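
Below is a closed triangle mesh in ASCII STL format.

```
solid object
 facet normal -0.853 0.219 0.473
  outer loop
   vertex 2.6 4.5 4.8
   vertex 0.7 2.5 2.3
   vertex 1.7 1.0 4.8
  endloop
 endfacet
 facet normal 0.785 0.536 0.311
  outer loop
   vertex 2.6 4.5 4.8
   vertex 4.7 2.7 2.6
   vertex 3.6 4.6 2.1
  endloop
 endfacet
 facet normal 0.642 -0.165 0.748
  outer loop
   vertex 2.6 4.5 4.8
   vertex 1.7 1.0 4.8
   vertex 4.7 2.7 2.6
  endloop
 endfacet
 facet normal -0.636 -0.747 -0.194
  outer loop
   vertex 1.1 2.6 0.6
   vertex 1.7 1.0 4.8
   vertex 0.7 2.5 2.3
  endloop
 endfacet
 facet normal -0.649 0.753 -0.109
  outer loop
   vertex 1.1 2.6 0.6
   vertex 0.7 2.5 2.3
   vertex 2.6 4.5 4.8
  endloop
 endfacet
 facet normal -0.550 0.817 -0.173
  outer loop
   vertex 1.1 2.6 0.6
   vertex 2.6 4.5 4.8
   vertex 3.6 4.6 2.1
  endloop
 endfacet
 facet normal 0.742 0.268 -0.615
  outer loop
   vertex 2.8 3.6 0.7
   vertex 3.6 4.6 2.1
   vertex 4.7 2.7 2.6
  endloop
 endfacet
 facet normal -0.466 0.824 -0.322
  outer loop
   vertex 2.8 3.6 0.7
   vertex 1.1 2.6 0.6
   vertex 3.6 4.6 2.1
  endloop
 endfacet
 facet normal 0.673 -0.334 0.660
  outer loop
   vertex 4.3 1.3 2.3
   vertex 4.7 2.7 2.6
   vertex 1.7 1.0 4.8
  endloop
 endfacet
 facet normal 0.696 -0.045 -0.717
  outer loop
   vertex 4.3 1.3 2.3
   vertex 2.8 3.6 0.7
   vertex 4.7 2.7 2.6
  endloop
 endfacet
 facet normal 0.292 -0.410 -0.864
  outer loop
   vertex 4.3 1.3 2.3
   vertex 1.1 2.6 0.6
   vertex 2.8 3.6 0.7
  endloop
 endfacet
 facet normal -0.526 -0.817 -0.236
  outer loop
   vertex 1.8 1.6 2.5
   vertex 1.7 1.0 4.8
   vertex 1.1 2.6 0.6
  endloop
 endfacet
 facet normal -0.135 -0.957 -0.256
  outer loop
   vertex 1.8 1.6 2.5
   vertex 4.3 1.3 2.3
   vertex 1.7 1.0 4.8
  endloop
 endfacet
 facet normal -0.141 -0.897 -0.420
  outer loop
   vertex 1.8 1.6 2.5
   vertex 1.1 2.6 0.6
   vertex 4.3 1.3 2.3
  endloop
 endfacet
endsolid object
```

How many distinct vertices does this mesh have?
9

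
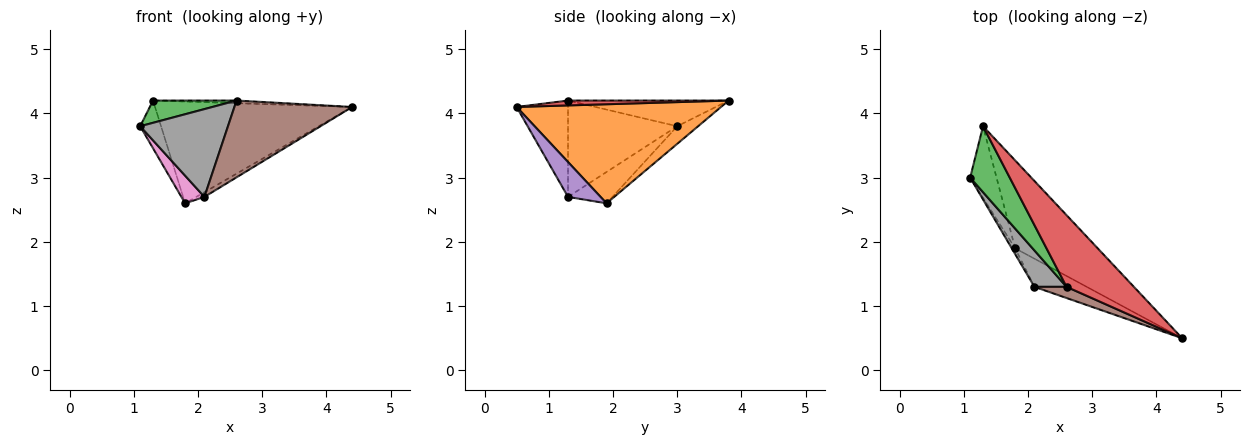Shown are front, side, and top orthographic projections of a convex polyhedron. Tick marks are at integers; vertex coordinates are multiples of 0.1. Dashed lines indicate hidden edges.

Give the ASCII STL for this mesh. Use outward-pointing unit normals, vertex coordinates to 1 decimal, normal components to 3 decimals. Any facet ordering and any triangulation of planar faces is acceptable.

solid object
 facet normal -0.485 0.485 -0.728
  outer loop
   vertex 1.8 1.9 2.6
   vertex 1.1 3.0 3.8
   vertex 1.3 3.8 4.2
  endloop
 endfacet
 facet normal 0.617 0.595 -0.514
  outer loop
   vertex 1.8 1.9 2.6
   vertex 1.3 3.8 4.2
   vertex 4.4 0.5 4.1
  endloop
 endfacet
 facet normal -0.524 -0.272 0.807
  outer loop
   vertex 2.6 1.3 4.2
   vertex 1.3 3.8 4.2
   vertex 1.1 3.0 3.8
  endloop
 endfacet
 facet normal 0.072 0.037 0.997
  outer loop
   vertex 2.6 1.3 4.2
   vertex 4.4 0.5 4.1
   vertex 1.3 3.8 4.2
  endloop
 endfacet
 facet normal 0.549 0.137 -0.824
  outer loop
   vertex 2.1 1.3 2.7
   vertex 1.8 1.9 2.6
   vertex 4.4 0.5 4.1
  endloop
 endfacet
 facet normal -0.396 -0.909 0.132
  outer loop
   vertex 2.1 1.3 2.7
   vertex 4.4 0.5 4.1
   vertex 2.6 1.3 4.2
  endloop
 endfacet
 facet normal -0.884 -0.458 -0.096
  outer loop
   vertex 2.1 1.3 2.7
   vertex 1.1 3.0 3.8
   vertex 1.8 1.9 2.6
  endloop
 endfacet
 facet normal -0.754 -0.606 0.251
  outer loop
   vertex 2.1 1.3 2.7
   vertex 2.6 1.3 4.2
   vertex 1.1 3.0 3.8
  endloop
 endfacet
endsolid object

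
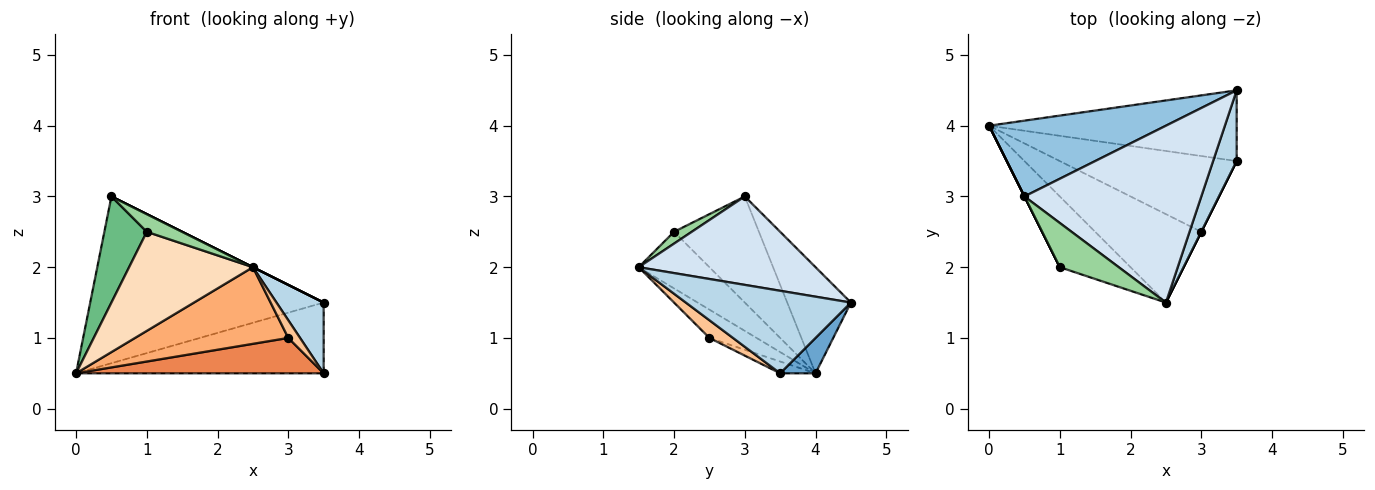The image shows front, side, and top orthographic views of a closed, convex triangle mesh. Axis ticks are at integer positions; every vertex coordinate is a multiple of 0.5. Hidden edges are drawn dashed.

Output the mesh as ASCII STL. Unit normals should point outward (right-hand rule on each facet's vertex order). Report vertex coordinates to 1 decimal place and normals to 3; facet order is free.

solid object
 facet normal 0.101 0.704 -0.704
  outer loop
   vertex 3.5 4.5 1.5
   vertex 3.5 3.5 0.5
   vertex 0.0 4.0 0.5
  endloop
 endfacet
 facet normal -0.241 0.884 0.402
  outer loop
   vertex 3.5 4.5 1.5
   vertex 0.0 4.0 0.5
   vertex 0.5 3.0 3.0
  endloop
 endfacet
 facet normal 0.927 -0.265 0.265
  outer loop
   vertex 3.5 4.5 1.5
   vertex 2.5 1.5 2.0
   vertex 3.5 3.5 0.5
  endloop
 endfacet
 facet normal 0.447 0.000 0.894
  outer loop
   vertex 3.5 4.5 1.5
   vertex 0.5 3.0 3.0
   vertex 2.5 1.5 2.0
  endloop
 endfacet
 facet normal -0.060 -0.422 -0.905
  outer loop
   vertex 3.0 2.5 1.0
   vertex 0.0 4.0 0.5
   vertex 3.5 3.5 0.5
  endloop
 endfacet
 facet normal -0.198 -0.642 -0.741
  outer loop
   vertex 3.0 2.5 1.0
   vertex 2.5 1.5 2.0
   vertex 0.0 4.0 0.5
  endloop
 endfacet
 facet normal 0.894 -0.447 0.000
  outer loop
   vertex 3.0 2.5 1.0
   vertex 3.5 3.5 0.5
   vertex 2.5 1.5 2.0
  endloop
 endfacet
 facet normal -0.422 -0.738 -0.527
  outer loop
   vertex 1.0 2.0 2.5
   vertex 0.0 4.0 0.5
   vertex 2.5 1.5 2.0
  endloop
 endfacet
 facet normal -0.894 -0.447 0.000
  outer loop
   vertex 1.0 2.0 2.5
   vertex 0.5 3.0 3.0
   vertex 0.0 4.0 0.5
  endloop
 endfacet
 facet normal 0.183 -0.365 0.913
  outer loop
   vertex 1.0 2.0 2.5
   vertex 2.5 1.5 2.0
   vertex 0.5 3.0 3.0
  endloop
 endfacet
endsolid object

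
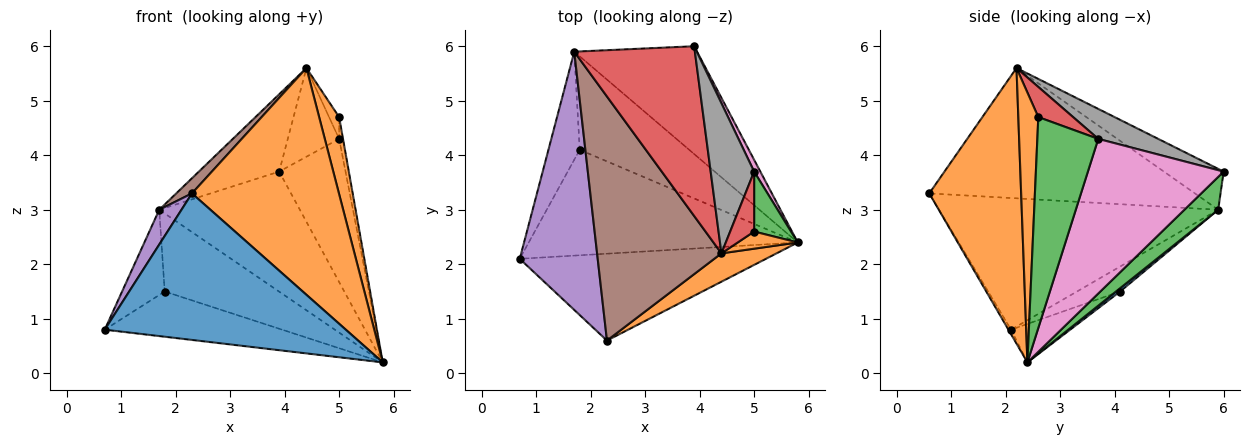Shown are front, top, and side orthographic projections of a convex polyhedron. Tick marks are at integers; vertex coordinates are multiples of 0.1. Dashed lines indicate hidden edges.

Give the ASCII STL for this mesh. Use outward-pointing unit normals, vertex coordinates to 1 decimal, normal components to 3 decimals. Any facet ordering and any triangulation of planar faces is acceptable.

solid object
 facet normal -0.009 -0.860 -0.510
  outer loop
   vertex 2.3 0.6 3.3
   vertex 0.7 2.1 0.8
   vertex 5.8 2.4 0.2
  endloop
 endfacet
 facet normal 0.527 -0.843 0.105
  outer loop
   vertex 2.3 0.6 3.3
   vertex 5.8 2.4 0.2
   vertex 4.4 2.2 5.6
  endloop
 endfacet
 facet normal 0.176 0.732 -0.658
  outer loop
   vertex 1.7 5.9 3.0
   vertex 3.9 6.0 3.7
   vertex 5.8 2.4 0.2
  endloop
 endfacet
 facet normal -0.295 0.396 0.870
  outer loop
   vertex 1.7 5.9 3.0
   vertex 4.4 2.2 5.6
   vertex 3.9 6.0 3.7
  endloop
 endfacet
 facet normal -0.858 -0.068 0.508
  outer loop
   vertex 1.7 5.9 3.0
   vertex 0.7 2.1 0.8
   vertex 2.3 0.6 3.3
  endloop
 endfacet
 facet normal -0.723 -0.043 0.690
  outer loop
   vertex 1.7 5.9 3.0
   vertex 2.3 0.6 3.3
   vertex 4.4 2.2 5.6
  endloop
 endfacet
 facet normal 0.898 0.439 0.036
  outer loop
   vertex 5.0 3.7 4.3
   vertex 5.8 2.4 0.2
   vertex 3.9 6.0 3.7
  endloop
 endfacet
 facet normal 0.511 0.437 0.740
  outer loop
   vertex 5.0 3.7 4.3
   vertex 3.9 6.0 3.7
   vertex 4.4 2.2 5.6
  endloop
 endfacet
 facet normal -0.130 0.391 -0.911
  outer loop
   vertex 1.8 4.1 1.5
   vertex 5.8 2.4 0.2
   vertex 0.7 2.1 0.8
  endloop
 endfacet
 facet normal -0.531 0.525 -0.665
  outer loop
   vertex 1.8 4.1 1.5
   vertex 0.7 2.1 0.8
   vertex 1.7 5.9 3.0
  endloop
 endfacet
 facet normal 0.023 0.641 -0.767
  outer loop
   vertex 1.8 4.1 1.5
   vertex 1.7 5.9 3.0
   vertex 5.8 2.4 0.2
  endloop
 endfacet
 facet normal 0.699 -0.699 0.155
  outer loop
   vertex 5.0 2.6 4.7
   vertex 4.4 2.2 5.6
   vertex 5.8 2.4 0.2
  endloop
 endfacet
 facet normal 0.983 0.063 0.172
  outer loop
   vertex 5.0 2.6 4.7
   vertex 5.8 2.4 0.2
   vertex 5.0 3.7 4.3
  endloop
 endfacet
 facet normal 0.763 0.221 0.607
  outer loop
   vertex 5.0 2.6 4.7
   vertex 5.0 3.7 4.3
   vertex 4.4 2.2 5.6
  endloop
 endfacet
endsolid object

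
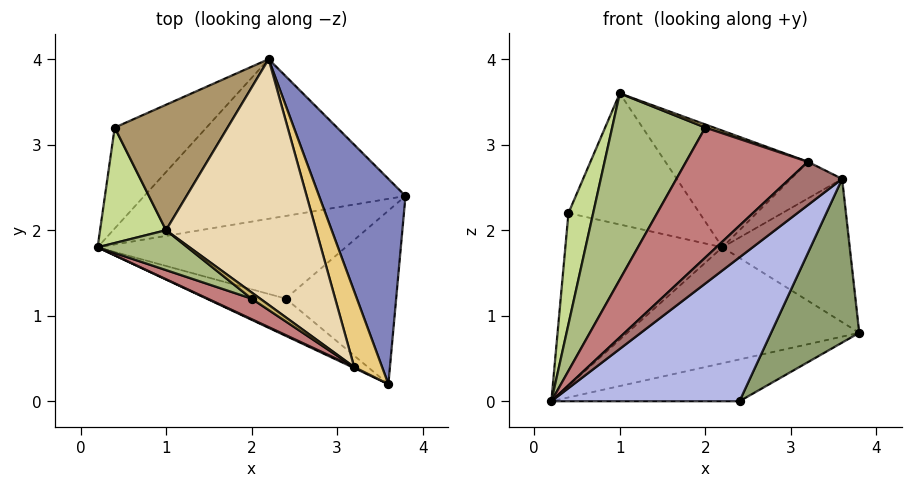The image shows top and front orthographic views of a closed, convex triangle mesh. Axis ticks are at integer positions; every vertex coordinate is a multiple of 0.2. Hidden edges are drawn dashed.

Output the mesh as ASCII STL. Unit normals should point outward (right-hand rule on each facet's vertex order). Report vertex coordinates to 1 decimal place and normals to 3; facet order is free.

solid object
 facet normal 0.082 0.586 -0.806
  outer loop
   vertex 2.2 4.0 1.8
   vertex 3.8 2.4 0.8
   vertex 0.2 1.8 0.0
  endloop
 endfacet
 facet normal 0.735 0.388 0.556
  outer loop
   vertex 2.2 4.0 1.8
   vertex 3.6 0.2 2.6
   vertex 3.8 2.4 0.8
  endloop
 endfacet
 facet normal 0.122 0.448 -0.886
  outer loop
   vertex 2.4 1.2 0.0
   vertex 0.2 1.8 0.0
   vertex 3.8 2.4 0.8
  endloop
 endfacet
 facet normal -0.255 -0.936 -0.242
  outer loop
   vertex 2.4 1.2 0.0
   vertex 3.6 0.2 2.6
   vertex 0.2 1.8 0.0
  endloop
 endfacet
 facet normal 0.708 -0.484 -0.513
  outer loop
   vertex 2.4 1.2 0.0
   vertex 3.8 2.4 0.8
   vertex 3.6 0.2 2.6
  endloop
 endfacet
 facet normal -0.573 -0.802 0.172
  outer loop
   vertex 2.0 1.2 3.2
   vertex 1.0 2.0 3.6
   vertex 0.2 1.8 0.0
  endloop
 endfacet
 facet normal -0.951 -0.215 0.223
  outer loop
   vertex 0.4 3.2 2.2
   vertex 0.2 1.8 0.0
   vertex 1.0 2.0 3.6
  endloop
 endfacet
 facet normal -0.444 0.774 -0.452
  outer loop
   vertex 0.4 3.2 2.2
   vertex 2.2 4.0 1.8
   vertex 0.2 1.8 0.0
  endloop
 endfacet
 facet normal -0.165 0.713 0.682
  outer loop
   vertex 0.4 3.2 2.2
   vertex 1.0 2.0 3.6
   vertex 2.2 4.0 1.8
  endloop
 endfacet
 facet normal 0.000 -0.447 0.894
  outer loop
   vertex 3.2 0.4 2.8
   vertex 1.0 2.0 3.6
   vertex 2.0 1.2 3.2
  endloop
 endfacet
 facet normal 0.555 0.362 0.749
  outer loop
   vertex 3.2 0.4 2.8
   vertex 3.6 0.2 2.6
   vertex 2.2 4.0 1.8
  endloop
 endfacet
 facet normal 0.539 0.361 0.761
  outer loop
   vertex 3.2 0.4 2.8
   vertex 2.2 4.0 1.8
   vertex 1.0 2.0 3.6
  endloop
 endfacet
 facet normal -0.439 -0.898 0.021
  outer loop
   vertex 3.2 0.4 2.8
   vertex 0.2 1.8 0.0
   vertex 3.6 0.2 2.6
  endloop
 endfacet
 facet normal -0.519 -0.845 0.133
  outer loop
   vertex 3.2 0.4 2.8
   vertex 2.0 1.2 3.2
   vertex 0.2 1.8 0.0
  endloop
 endfacet
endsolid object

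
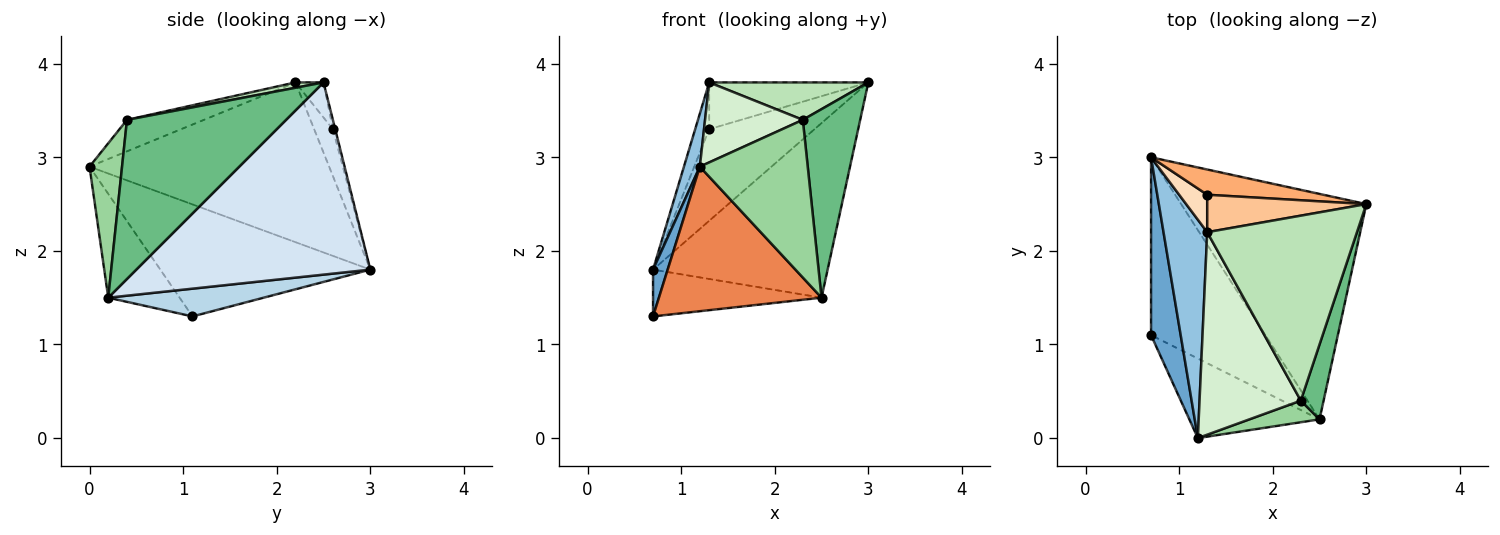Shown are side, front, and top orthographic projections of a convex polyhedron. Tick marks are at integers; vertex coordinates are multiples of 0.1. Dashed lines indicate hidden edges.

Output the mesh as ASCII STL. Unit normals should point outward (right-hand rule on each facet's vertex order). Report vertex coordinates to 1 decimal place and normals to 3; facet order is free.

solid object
 facet normal -0.965 -0.067 0.255
  outer loop
   vertex 1.2 0.0 2.9
   vertex 0.7 3.0 1.8
   vertex 0.7 1.1 1.3
  endloop
 endfacet
 facet normal -0.963 -0.064 0.263
  outer loop
   vertex 1.3 2.2 3.8
   vertex 0.7 3.0 1.8
   vertex 1.2 0.0 2.9
  endloop
 endfacet
 facet normal 0.228 0.248 -0.941
  outer loop
   vertex 2.5 0.2 1.5
   vertex 0.7 1.1 1.3
   vertex 0.7 3.0 1.8
  endloop
 endfacet
 facet normal 0.634 0.473 -0.611
  outer loop
   vertex 2.5 0.2 1.5
   vertex 0.7 3.0 1.8
   vertex 3.0 2.5 3.8
  endloop
 endfacet
 facet normal -0.359 -0.818 -0.450
  outer loop
   vertex 2.5 0.2 1.5
   vertex 1.2 0.0 2.9
   vertex 0.7 1.1 1.3
  endloop
 endfacet
 facet normal -0.021 0.964 0.266
  outer loop
   vertex 1.3 2.6 3.3
   vertex 3.0 2.5 3.8
   vertex 0.7 3.0 1.8
  endloop
 endfacet
 facet normal -0.137 0.774 0.619
  outer loop
   vertex 1.3 2.6 3.3
   vertex 1.3 2.2 3.8
   vertex 3.0 2.5 3.8
  endloop
 endfacet
 facet normal -0.721 0.541 0.433
  outer loop
   vertex 1.3 2.6 3.3
   vertex 0.7 3.0 1.8
   vertex 1.3 2.2 3.8
  endloop
 endfacet
 facet normal 0.932 -0.336 0.134
  outer loop
   vertex 2.3 0.4 3.4
   vertex 2.5 0.2 1.5
   vertex 3.0 2.5 3.8
  endloop
 endfacet
 facet normal 0.286 -0.949 0.130
  outer loop
   vertex 2.3 0.4 3.4
   vertex 1.2 0.0 2.9
   vertex 2.5 0.2 1.5
  endloop
 endfacet
 facet normal 0.035 -0.198 0.980
  outer loop
   vertex 2.3 0.4 3.4
   vertex 3.0 2.5 3.8
   vertex 1.3 2.2 3.8
  endloop
 endfacet
 facet normal -0.278 -0.353 0.893
  outer loop
   vertex 2.3 0.4 3.4
   vertex 1.3 2.2 3.8
   vertex 1.2 0.0 2.9
  endloop
 endfacet
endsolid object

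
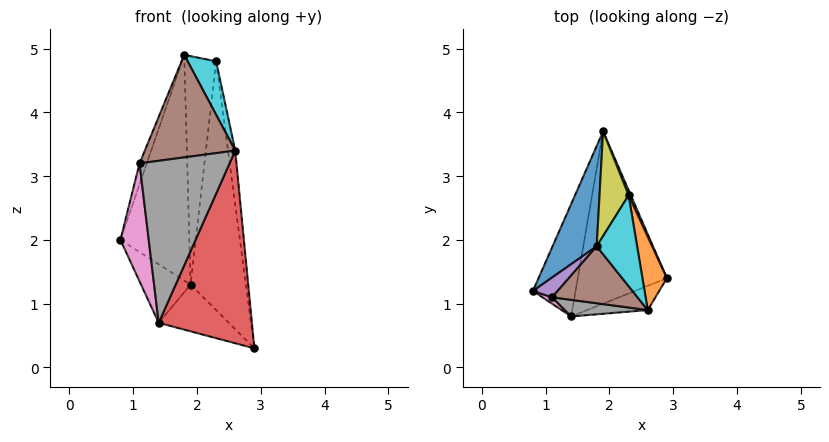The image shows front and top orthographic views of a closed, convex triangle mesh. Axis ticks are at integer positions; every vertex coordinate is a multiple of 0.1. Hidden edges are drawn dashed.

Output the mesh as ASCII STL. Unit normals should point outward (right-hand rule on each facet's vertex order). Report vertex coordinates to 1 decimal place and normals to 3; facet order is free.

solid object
 facet normal -0.876 0.440 0.196
  outer loop
   vertex 1.8 1.9 4.9
   vertex 1.9 3.7 1.3
   vertex 0.8 1.2 2.0
  endloop
 endfacet
 facet normal -0.850 0.243 -0.467
  outer loop
   vertex 1.4 0.8 0.7
   vertex 0.8 1.2 2.0
   vertex 1.9 3.7 1.3
  endloop
 endfacet
 facet normal -0.341 0.246 -0.907
  outer loop
   vertex 1.4 0.8 0.7
   vertex 1.9 3.7 1.3
   vertex 2.9 1.4 0.3
  endloop
 endfacet
 facet normal 0.342 -0.932 -0.117
  outer loop
   vertex 1.4 0.8 0.7
   vertex 2.9 1.4 0.3
   vertex 2.6 0.9 3.4
  endloop
 endfacet
 facet normal -0.928 0.271 0.255
  outer loop
   vertex 1.1 1.1 3.2
   vertex 1.8 1.9 4.9
   vertex 0.8 1.2 2.0
  endloop
 endfacet
 facet normal -0.178 -0.860 0.478
  outer loop
   vertex 1.1 1.1 3.2
   vertex 2.6 0.9 3.4
   vertex 1.8 1.9 4.9
  endloop
 endfacet
 facet normal -0.481 -0.875 0.047
  outer loop
   vertex 1.1 1.1 3.2
   vertex 0.8 1.2 2.0
   vertex 1.4 0.8 0.7
  endloop
 endfacet
 facet normal -0.145 -0.984 0.101
  outer loop
   vertex 1.1 1.1 3.2
   vertex 1.4 0.8 0.7
   vertex 2.6 0.9 3.4
  endloop
 endfacet
 facet normal -0.808 0.536 0.245
  outer loop
   vertex 2.3 2.7 4.8
   vertex 1.9 3.7 1.3
   vertex 1.8 1.9 4.9
  endloop
 endfacet
 facet normal 0.701 -0.361 0.615
  outer loop
   vertex 2.3 2.7 4.8
   vertex 1.8 1.9 4.9
   vertex 2.6 0.9 3.4
  endloop
 endfacet
 facet normal 0.918 0.396 0.008
  outer loop
   vertex 2.3 2.7 4.8
   vertex 2.9 1.4 0.3
   vertex 1.9 3.7 1.3
  endloop
 endfacet
 facet normal 0.991 0.080 0.109
  outer loop
   vertex 2.3 2.7 4.8
   vertex 2.6 0.9 3.4
   vertex 2.9 1.4 0.3
  endloop
 endfacet
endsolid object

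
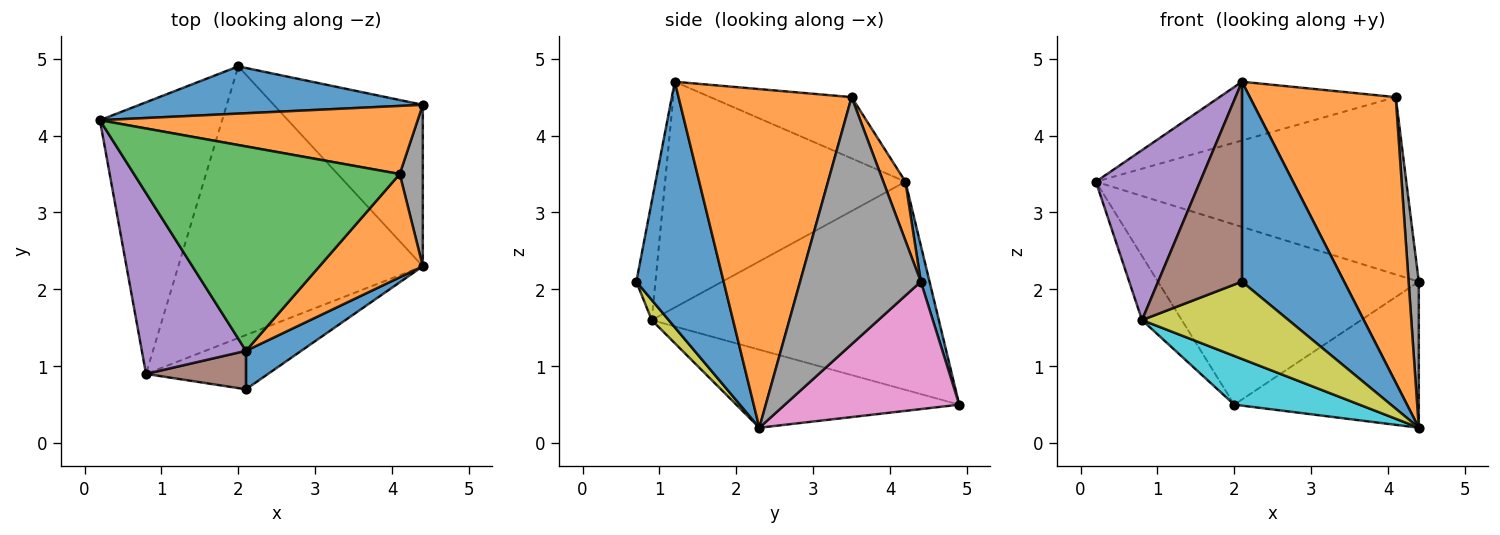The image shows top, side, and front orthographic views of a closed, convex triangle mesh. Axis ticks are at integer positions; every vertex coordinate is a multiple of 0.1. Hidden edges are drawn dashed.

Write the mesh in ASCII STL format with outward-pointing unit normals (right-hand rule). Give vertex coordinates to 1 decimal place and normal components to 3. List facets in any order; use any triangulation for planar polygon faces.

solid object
 facet normal 0.032 0.967 0.253
  outer loop
   vertex 2.0 4.9 0.5
   vertex 0.2 4.2 3.4
   vertex 4.4 4.4 2.1
  endloop
 endfacet
 facet normal 0.066 0.932 0.358
  outer loop
   vertex 4.1 3.5 4.5
   vertex 4.4 4.4 2.1
   vertex 0.2 4.2 3.4
  endloop
 endfacet
 facet normal -0.216 0.270 0.938
  outer loop
   vertex 4.1 3.5 4.5
   vertex 0.2 4.2 3.4
   vertex 2.1 1.2 4.7
  endloop
 endfacet
 facet normal -0.856 0.119 -0.503
  outer loop
   vertex 0.8 0.9 1.6
   vertex 0.2 4.2 3.4
   vertex 2.0 4.9 0.5
  endloop
 endfacet
 facet normal -0.845 -0.366 0.390
  outer loop
   vertex 0.8 0.9 1.6
   vertex 2.1 1.2 4.7
   vertex 0.2 4.2 3.4
  endloop
 endfacet
 facet normal -0.218 -0.958 0.184
  outer loop
   vertex 0.8 0.9 1.6
   vertex 2.1 0.7 2.1
   vertex 2.1 1.2 4.7
  endloop
 endfacet
 facet normal 0.536 0.567 -0.626
  outer loop
   vertex 4.4 2.3 0.2
   vertex 2.0 4.9 0.5
   vertex 4.4 4.4 2.1
  endloop
 endfacet
 facet normal 0.992 -0.084 0.093
  outer loop
   vertex 4.4 2.3 0.2
   vertex 4.4 4.4 2.1
   vertex 4.1 3.5 4.5
  endloop
 endfacet
 facet normal 0.095 -0.815 -0.572
  outer loop
   vertex 4.4 2.3 0.2
   vertex 2.1 0.7 2.1
   vertex 0.8 0.9 1.6
  endloop
 endfacet
 facet normal -0.300 -0.168 -0.939
  outer loop
   vertex 4.4 2.3 0.2
   vertex 0.8 0.9 1.6
   vertex 2.0 4.9 0.5
  endloop
 endfacet
 facet normal 0.643 -0.752 0.145
  outer loop
   vertex 4.4 2.3 0.2
   vertex 2.1 1.2 4.7
   vertex 2.1 0.7 2.1
  endloop
 endfacet
 facet normal 0.745 -0.628 0.227
  outer loop
   vertex 4.4 2.3 0.2
   vertex 4.1 3.5 4.5
   vertex 2.1 1.2 4.7
  endloop
 endfacet
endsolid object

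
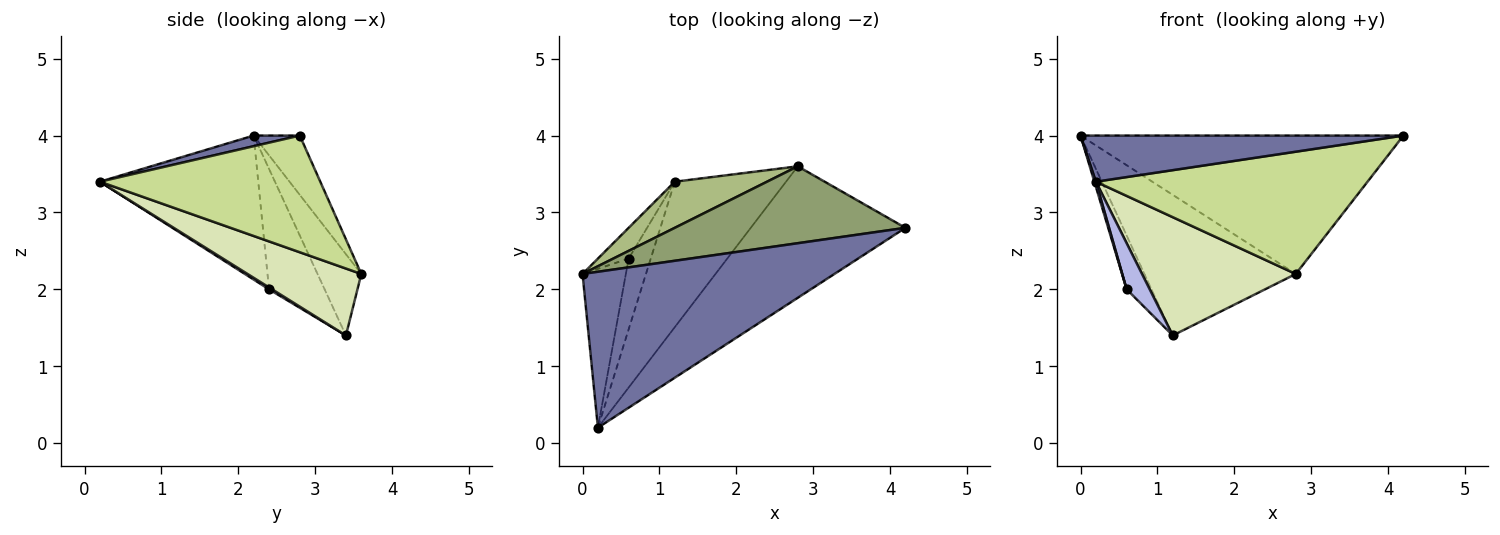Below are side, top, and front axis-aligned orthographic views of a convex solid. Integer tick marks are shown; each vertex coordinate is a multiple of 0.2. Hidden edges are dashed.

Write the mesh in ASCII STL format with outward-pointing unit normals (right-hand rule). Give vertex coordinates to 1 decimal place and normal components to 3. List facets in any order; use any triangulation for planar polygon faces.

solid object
 facet normal 0.040 -0.283 0.958
  outer loop
   vertex 0.2 0.2 3.4
   vertex 4.2 2.8 4.0
   vertex 0.0 2.2 4.0
  endloop
 endfacet
 facet normal -0.958 -0.009 -0.288
  outer loop
   vertex 0.6 2.4 2.0
   vertex 0.2 0.2 3.4
   vertex 0.0 2.2 4.0
  endloop
 endfacet
 facet normal -0.889 0.397 -0.227
  outer loop
   vertex 0.6 2.4 2.0
   vertex 0.0 2.2 4.0
   vertex 1.2 3.4 1.4
  endloop
 endfacet
 facet normal 0.073 -0.545 -0.835
  outer loop
   vertex 0.6 2.4 2.0
   vertex 1.2 3.4 1.4
   vertex 0.2 0.2 3.4
  endloop
 endfacet
 facet normal -0.124 0.867 0.482
  outer loop
   vertex 2.8 3.6 2.2
   vertex 0.0 2.2 4.0
   vertex 4.2 2.8 4.0
  endloop
 endfacet
 facet normal -0.265 0.916 0.301
  outer loop
   vertex 2.8 3.6 2.2
   vertex 1.2 3.4 1.4
   vertex 0.0 2.2 4.0
  endloop
 endfacet
 facet normal 0.484 -0.596 -0.641
  outer loop
   vertex 2.8 3.6 2.2
   vertex 4.2 2.8 4.0
   vertex 0.2 0.2 3.4
  endloop
 endfacet
 facet normal 0.423 -0.572 -0.703
  outer loop
   vertex 2.8 3.6 2.2
   vertex 0.2 0.2 3.4
   vertex 1.2 3.4 1.4
  endloop
 endfacet
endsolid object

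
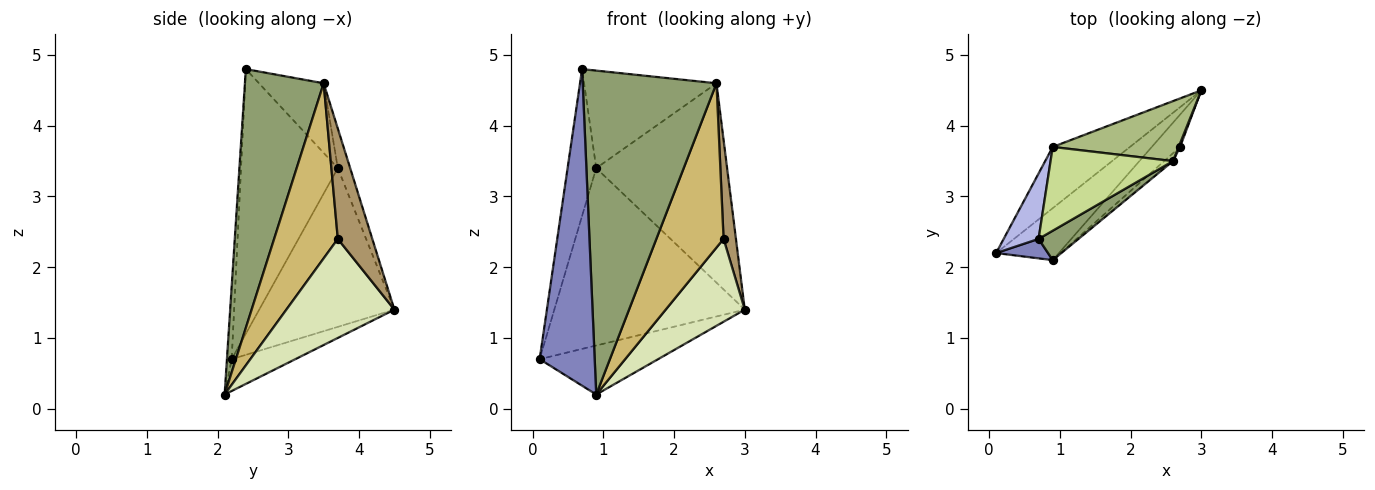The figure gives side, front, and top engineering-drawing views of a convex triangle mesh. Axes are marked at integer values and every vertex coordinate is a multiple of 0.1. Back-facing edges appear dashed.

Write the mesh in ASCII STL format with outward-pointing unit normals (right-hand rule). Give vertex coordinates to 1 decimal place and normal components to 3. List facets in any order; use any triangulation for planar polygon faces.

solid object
 facet normal -0.346 0.644 -0.682
  outer loop
   vertex 0.9 2.1 0.2
   vertex 0.1 2.2 0.7
   vertex 3.0 4.5 1.4
  endloop
 endfacet
 facet normal -0.086 -0.994 0.061
  outer loop
   vertex 0.7 2.4 4.8
   vertex 0.1 2.2 0.7
   vertex 0.9 2.1 0.2
  endloop
 endfacet
 facet normal -0.557 0.785 -0.271
  outer loop
   vertex 0.9 3.7 3.4
   vertex 3.0 4.5 1.4
   vertex 0.1 2.2 0.7
  endloop
 endfacet
 facet normal -0.951 0.281 0.125
  outer loop
   vertex 0.9 3.7 3.4
   vertex 0.1 2.2 0.7
   vertex 0.7 2.4 4.8
  endloop
 endfacet
 facet normal 0.506 -0.859 0.078
  outer loop
   vertex 2.6 3.5 4.6
   vertex 0.7 2.4 4.8
   vertex 0.9 2.1 0.2
  endloop
 endfacet
 facet normal -0.090 0.954 0.287
  outer loop
   vertex 2.6 3.5 4.6
   vertex 3.0 4.5 1.4
   vertex 0.9 3.7 3.4
  endloop
 endfacet
 facet normal -0.348 0.711 0.611
  outer loop
   vertex 2.6 3.5 4.6
   vertex 0.9 3.7 3.4
   vertex 0.7 2.4 4.8
  endloop
 endfacet
 facet normal 0.786 -0.576 -0.225
  outer loop
   vertex 2.7 3.7 2.4
   vertex 0.9 2.1 0.2
   vertex 3.0 4.5 1.4
  endloop
 endfacet
 facet normal 0.941 -0.338 0.012
  outer loop
   vertex 2.7 3.7 2.4
   vertex 3.0 4.5 1.4
   vertex 2.6 3.5 4.6
  endloop
 endfacet
 facet normal 0.687 -0.726 -0.035
  outer loop
   vertex 2.7 3.7 2.4
   vertex 2.6 3.5 4.6
   vertex 0.9 2.1 0.2
  endloop
 endfacet
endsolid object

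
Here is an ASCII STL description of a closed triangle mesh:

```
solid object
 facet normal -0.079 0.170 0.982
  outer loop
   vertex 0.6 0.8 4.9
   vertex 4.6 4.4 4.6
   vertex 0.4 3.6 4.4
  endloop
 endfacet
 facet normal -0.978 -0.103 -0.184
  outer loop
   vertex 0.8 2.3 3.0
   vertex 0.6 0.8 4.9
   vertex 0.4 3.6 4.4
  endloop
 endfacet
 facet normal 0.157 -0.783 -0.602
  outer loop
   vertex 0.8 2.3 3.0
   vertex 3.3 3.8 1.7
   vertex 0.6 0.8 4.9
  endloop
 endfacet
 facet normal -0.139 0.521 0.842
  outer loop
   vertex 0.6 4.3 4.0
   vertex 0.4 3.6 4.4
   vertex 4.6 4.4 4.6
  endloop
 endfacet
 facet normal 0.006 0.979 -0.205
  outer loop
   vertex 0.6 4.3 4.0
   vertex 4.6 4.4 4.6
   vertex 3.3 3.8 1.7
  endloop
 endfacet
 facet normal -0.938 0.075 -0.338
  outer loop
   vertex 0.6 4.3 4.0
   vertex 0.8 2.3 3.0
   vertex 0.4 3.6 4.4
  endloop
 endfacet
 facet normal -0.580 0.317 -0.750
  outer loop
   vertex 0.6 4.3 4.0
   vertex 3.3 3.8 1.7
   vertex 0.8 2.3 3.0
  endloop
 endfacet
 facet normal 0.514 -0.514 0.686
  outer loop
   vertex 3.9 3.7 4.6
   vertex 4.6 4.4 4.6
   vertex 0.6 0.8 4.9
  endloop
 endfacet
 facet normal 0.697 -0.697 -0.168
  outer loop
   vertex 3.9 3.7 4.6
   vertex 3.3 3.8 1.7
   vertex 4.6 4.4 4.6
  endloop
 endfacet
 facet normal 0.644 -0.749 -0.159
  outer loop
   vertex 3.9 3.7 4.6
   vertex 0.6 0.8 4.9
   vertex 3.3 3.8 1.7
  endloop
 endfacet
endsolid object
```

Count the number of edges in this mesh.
15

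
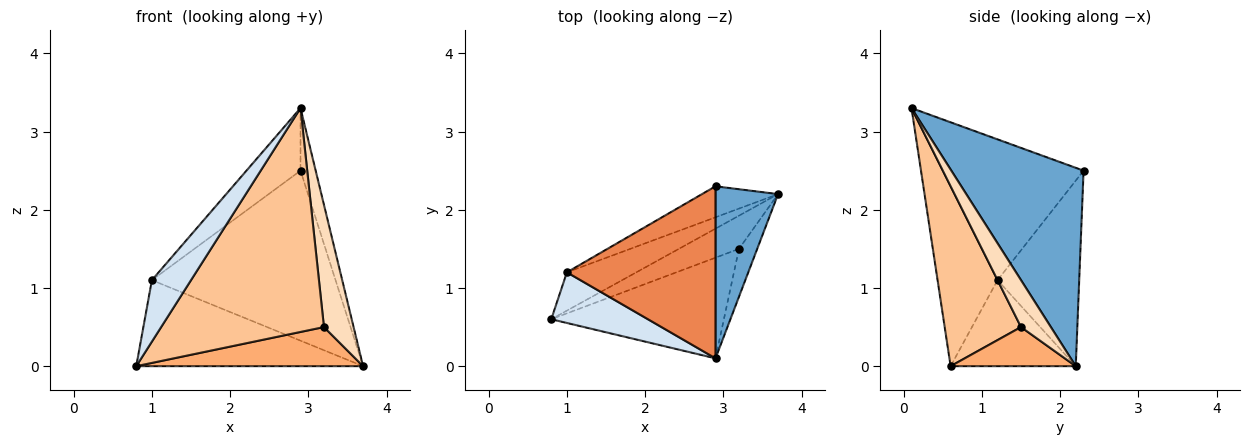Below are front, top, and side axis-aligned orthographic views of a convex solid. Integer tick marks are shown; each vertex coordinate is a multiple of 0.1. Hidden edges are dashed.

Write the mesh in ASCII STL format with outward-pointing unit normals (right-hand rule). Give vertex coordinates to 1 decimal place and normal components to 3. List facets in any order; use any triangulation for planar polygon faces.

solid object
 facet normal 0.948 0.109 0.299
  outer loop
   vertex 2.9 2.3 2.5
   vertex 2.9 0.1 3.3
   vertex 3.7 2.2 0.0
  endloop
 endfacet
 facet normal -0.450 0.816 -0.363
  outer loop
   vertex 1.0 1.2 1.1
   vertex 3.7 2.2 0.0
   vertex 0.8 0.6 0.0
  endloop
 endfacet
 facet normal -0.401 0.901 -0.164
  outer loop
   vertex 1.0 1.2 1.1
   vertex 2.9 2.3 2.5
   vertex 3.7 2.2 0.0
  endloop
 endfacet
 facet normal -0.764 -0.498 0.411
  outer loop
   vertex 1.0 1.2 1.1
   vertex 0.8 0.6 0.0
   vertex 2.9 0.1 3.3
  endloop
 endfacet
 facet normal -0.665 0.255 0.702
  outer loop
   vertex 1.0 1.2 1.1
   vertex 2.9 0.1 3.3
   vertex 2.9 2.3 2.5
  endloop
 endfacet
 facet normal 0.388 -0.703 -0.596
  outer loop
   vertex 3.2 1.5 0.5
   vertex 0.8 0.6 0.0
   vertex 3.7 2.2 0.0
  endloop
 endfacet
 facet normal 0.393 -0.839 -0.377
  outer loop
   vertex 3.2 1.5 0.5
   vertex 2.9 0.1 3.3
   vertex 0.8 0.6 0.0
  endloop
 endfacet
 facet normal 0.684 -0.679 -0.266
  outer loop
   vertex 3.2 1.5 0.5
   vertex 3.7 2.2 0.0
   vertex 2.9 0.1 3.3
  endloop
 endfacet
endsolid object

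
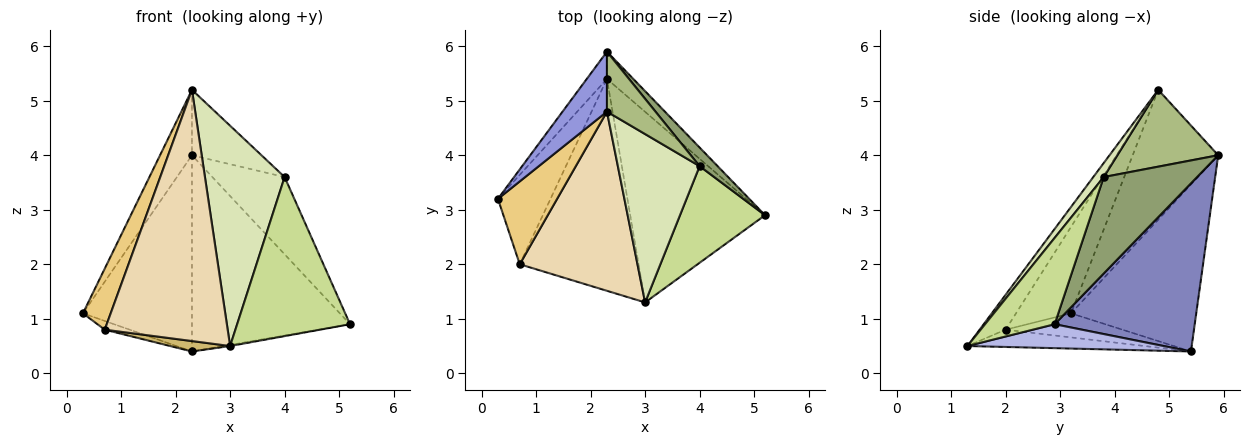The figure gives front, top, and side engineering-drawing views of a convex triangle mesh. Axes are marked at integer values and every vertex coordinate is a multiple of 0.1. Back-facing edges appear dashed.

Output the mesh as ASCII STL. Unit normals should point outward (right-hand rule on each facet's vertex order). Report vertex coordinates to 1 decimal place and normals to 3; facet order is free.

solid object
 facet normal -0.751 0.654 -0.091
  outer loop
   vertex 2.3 5.4 0.4
   vertex 0.3 3.2 1.1
   vertex 2.3 5.9 4.0
  endloop
 endfacet
 facet normal 0.660 0.744 -0.103
  outer loop
   vertex 2.3 5.4 0.4
   vertex 2.3 5.9 4.0
   vertex 5.2 2.9 0.9
  endloop
 endfacet
 facet normal -0.892 0.333 0.305
  outer loop
   vertex 2.3 4.8 5.2
   vertex 2.3 5.9 4.0
   vertex 0.3 3.2 1.1
  endloop
 endfacet
 facet normal 0.175 0.006 -0.985
  outer loop
   vertex 3.0 1.3 0.5
   vertex 2.3 5.4 0.4
   vertex 5.2 2.9 0.9
  endloop
 endfacet
 facet normal 0.782 0.606 0.146
  outer loop
   vertex 4.0 3.8 3.6
   vertex 5.2 2.9 0.9
   vertex 2.3 5.9 4.0
  endloop
 endfacet
 facet normal 0.730 0.503 0.461
  outer loop
   vertex 4.0 3.8 3.6
   vertex 2.3 5.9 4.0
   vertex 2.3 4.8 5.2
  endloop
 endfacet
 facet normal 0.466 -0.756 0.459
  outer loop
   vertex 4.0 3.8 3.6
   vertex 3.0 1.3 0.5
   vertex 5.2 2.9 0.9
  endloop
 endfacet
 facet normal 0.104 -0.790 0.604
  outer loop
   vertex 4.0 3.8 3.6
   vertex 2.3 4.8 5.2
   vertex 3.0 1.3 0.5
  endloop
 endfacet
 facet normal -0.414 0.088 -0.906
  outer loop
   vertex 0.7 2.0 0.8
   vertex 0.3 3.2 1.1
   vertex 2.3 5.4 0.4
  endloop
 endfacet
 facet normal -0.144 -0.049 -0.988
  outer loop
   vertex 0.7 2.0 0.8
   vertex 2.3 5.4 0.4
   vertex 3.0 1.3 0.5
  endloop
 endfacet
 facet normal -0.762 -0.384 0.522
  outer loop
   vertex 0.7 2.0 0.8
   vertex 2.3 4.8 5.2
   vertex 0.3 3.2 1.1
  endloop
 endfacet
 facet normal -0.170 -0.802 0.572
  outer loop
   vertex 0.7 2.0 0.8
   vertex 3.0 1.3 0.5
   vertex 2.3 4.8 5.2
  endloop
 endfacet
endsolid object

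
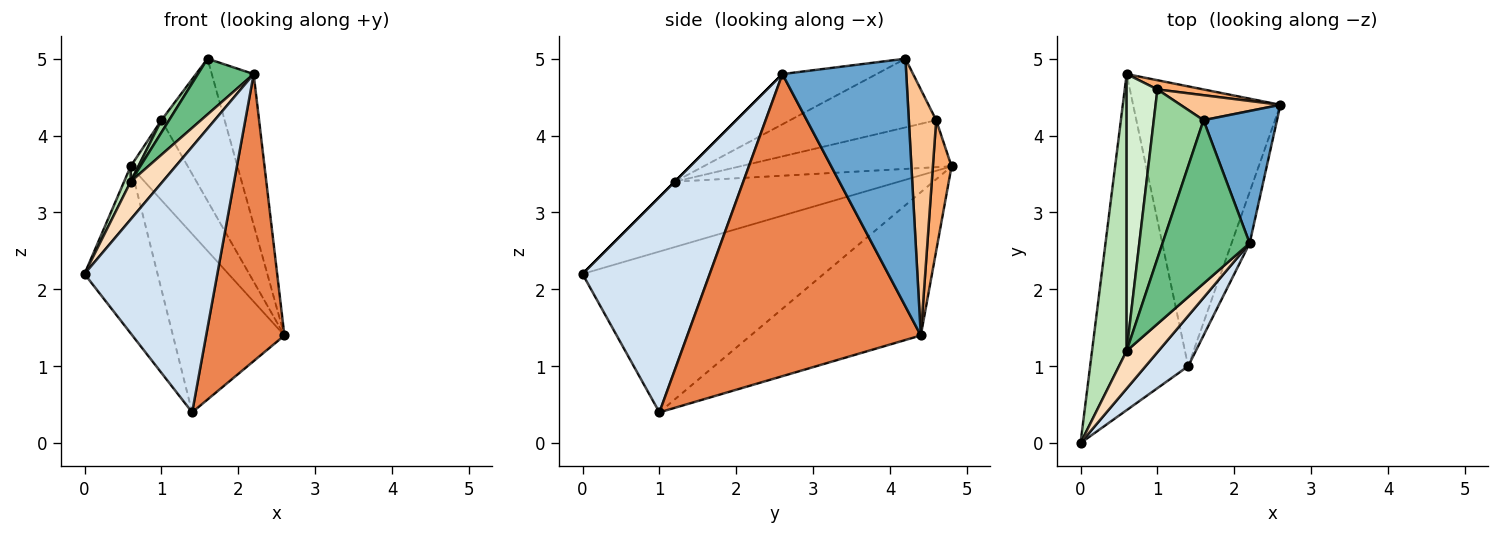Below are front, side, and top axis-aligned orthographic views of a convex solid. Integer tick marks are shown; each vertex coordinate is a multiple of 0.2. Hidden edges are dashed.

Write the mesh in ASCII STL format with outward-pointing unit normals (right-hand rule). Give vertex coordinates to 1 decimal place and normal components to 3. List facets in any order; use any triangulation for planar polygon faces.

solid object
 facet normal 0.912 0.308 0.270
  outer loop
   vertex 2.2 2.6 4.8
   vertex 2.6 4.4 1.4
   vertex 1.6 4.2 5.0
  endloop
 endfacet
 facet normal -0.827 0.250 -0.504
  outer loop
   vertex 1.4 1.0 0.4
   vertex 0.0 0.0 2.2
   vertex 0.6 4.8 3.6
  endloop
 endfacet
 facet normal -0.634 0.416 -0.652
  outer loop
   vertex 1.4 1.0 0.4
   vertex 0.6 4.8 3.6
   vertex 2.6 4.4 1.4
  endloop
 endfacet
 facet normal 0.685 -0.715 0.136
  outer loop
   vertex 1.4 1.0 0.4
   vertex 2.2 2.6 4.8
   vertex 0.0 0.0 2.2
  endloop
 endfacet
 facet normal 0.947 -0.317 -0.057
  outer loop
   vertex 1.4 1.0 0.4
   vertex 2.6 4.4 1.4
   vertex 2.2 2.6 4.8
  endloop
 endfacet
 facet normal 0.309 0.945 0.109
  outer loop
   vertex 1.0 4.6 4.2
   vertex 2.6 4.4 1.4
   vertex 0.6 4.8 3.6
  endloop
 endfacet
 facet normal 0.392 0.906 0.159
  outer loop
   vertex 1.0 4.6 4.2
   vertex 1.6 4.2 5.0
   vertex 2.6 4.4 1.4
  endloop
 endfacet
 facet normal 0.000 -0.707 0.707
  outer loop
   vertex 0.6 1.2 3.4
   vertex 0.0 0.0 2.2
   vertex 2.2 2.6 4.8
  endloop
 endfacet
 facet normal -0.479 -0.283 0.831
  outer loop
   vertex 0.6 1.2 3.4
   vertex 2.2 2.6 4.8
   vertex 1.6 4.2 5.0
  endloop
 endfacet
 facet normal -0.809 -0.043 0.586
  outer loop
   vertex 0.6 1.2 3.4
   vertex 1.6 4.2 5.0
   vertex 1.0 4.6 4.2
  endloop
 endfacet
 facet normal -0.883 -0.026 0.468
  outer loop
   vertex 0.6 1.2 3.4
   vertex 0.6 4.8 3.6
   vertex 0.0 0.0 2.2
  endloop
 endfacet
 facet normal -0.836 -0.030 0.547
  outer loop
   vertex 0.6 1.2 3.4
   vertex 1.0 4.6 4.2
   vertex 0.6 4.8 3.6
  endloop
 endfacet
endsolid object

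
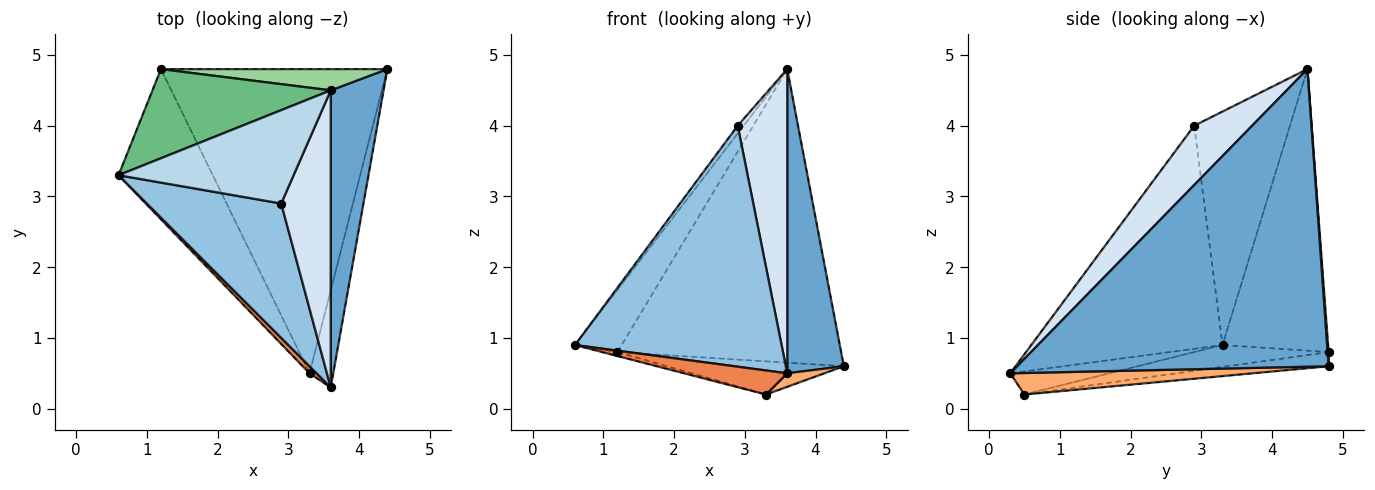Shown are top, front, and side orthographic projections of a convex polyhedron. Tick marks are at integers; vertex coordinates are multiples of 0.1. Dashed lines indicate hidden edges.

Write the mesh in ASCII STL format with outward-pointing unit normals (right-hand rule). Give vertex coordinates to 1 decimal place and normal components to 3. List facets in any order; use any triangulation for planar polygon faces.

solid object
 facet normal 0.969 -0.176 0.172
  outer loop
   vertex 3.6 4.5 4.8
   vertex 3.6 0.3 0.5
   vertex 4.4 4.8 0.6
  endloop
 endfacet
 facet normal -0.629 -0.679 0.379
  outer loop
   vertex 2.9 2.9 4.0
   vertex 0.6 3.3 0.9
   vertex 3.6 0.3 0.5
  endloop
 endfacet
 facet normal -0.799 0.050 0.599
  outer loop
   vertex 2.9 2.9 4.0
   vertex 3.6 4.5 4.8
   vertex 0.6 3.3 0.9
  endloop
 endfacet
 facet normal 0.642 -0.549 0.536
  outer loop
   vertex 2.9 2.9 4.0
   vertex 3.6 0.3 0.5
   vertex 3.6 4.5 4.8
  endloop
 endfacet
 facet normal -0.678 -0.705 0.207
  outer loop
   vertex 3.3 0.5 0.2
   vertex 3.6 0.3 0.5
   vertex 0.6 3.3 0.9
  endloop
 endfacet
 facet normal 0.668 -0.102 -0.737
  outer loop
   vertex 3.3 0.5 0.2
   vertex 4.4 4.8 0.6
   vertex 3.6 0.3 0.5
  endloop
 endfacet
 facet normal -0.226 0.025 -0.974
  outer loop
   vertex 1.2 4.8 0.8
   vertex 3.3 0.5 0.2
   vertex 0.6 3.3 0.9
  endloop
 endfacet
 facet normal -0.062 0.108 -0.992
  outer loop
   vertex 1.2 4.8 0.8
   vertex 4.4 4.8 0.6
   vertex 3.3 0.5 0.2
  endloop
 endfacet
 facet normal -0.791 0.350 0.501
  outer loop
   vertex 1.2 4.8 0.8
   vertex 0.6 3.3 0.9
   vertex 3.6 4.5 4.8
  endloop
 endfacet
 facet normal 0.005 0.997 0.072
  outer loop
   vertex 1.2 4.8 0.8
   vertex 3.6 4.5 4.8
   vertex 4.4 4.8 0.6
  endloop
 endfacet
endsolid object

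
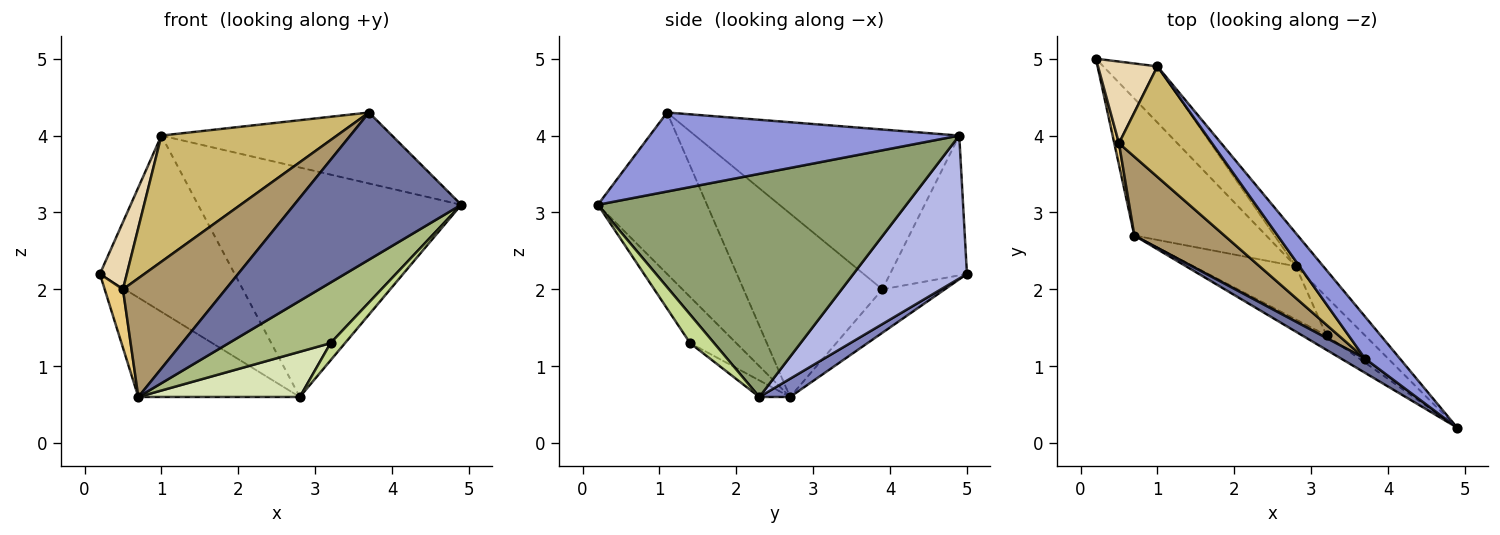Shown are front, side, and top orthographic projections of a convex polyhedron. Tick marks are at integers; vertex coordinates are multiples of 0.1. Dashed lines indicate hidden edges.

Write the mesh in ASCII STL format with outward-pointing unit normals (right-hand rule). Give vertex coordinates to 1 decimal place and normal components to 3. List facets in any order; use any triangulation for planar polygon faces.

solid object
 facet normal -0.545 -0.835 0.081
  outer loop
   vertex 3.7 1.1 4.3
   vertex 0.7 2.7 0.6
   vertex 4.9 0.2 3.1
  endloop
 endfacet
 facet normal 0.111 0.584 -0.804
  outer loop
   vertex 2.8 2.3 0.6
   vertex 0.7 2.7 0.6
   vertex 0.2 5.0 2.2
  endloop
 endfacet
 facet normal 0.756 0.563 0.333
  outer loop
   vertex 1.0 4.9 4.0
   vertex 3.7 1.1 4.3
   vertex 4.9 0.2 3.1
  endloop
 endfacet
 facet normal 0.626 0.743 -0.237
  outer loop
   vertex 1.0 4.9 4.0
   vertex 2.8 2.3 0.6
   vertex 0.2 5.0 2.2
  endloop
 endfacet
 facet normal 0.757 0.646 -0.093
  outer loop
   vertex 1.0 4.9 4.0
   vertex 4.9 0.2 3.1
   vertex 2.8 2.3 0.6
  endloop
 endfacet
 facet normal -0.403 -0.890 -0.212
  outer loop
   vertex 3.2 1.4 1.3
   vertex 4.9 0.2 3.1
   vertex 0.7 2.7 0.6
  endloop
 endfacet
 facet normal 0.561 -0.338 -0.755
  outer loop
   vertex 3.2 1.4 1.3
   vertex 2.8 2.3 0.6
   vertex 4.9 0.2 3.1
  endloop
 endfacet
 facet normal -0.122 -0.643 -0.756
  outer loop
   vertex 3.2 1.4 1.3
   vertex 0.7 2.7 0.6
   vertex 2.8 2.3 0.6
  endloop
 endfacet
 facet normal -0.748 -0.553 0.367
  outer loop
   vertex 0.5 3.9 2.0
   vertex 0.7 2.7 0.6
   vertex 3.7 1.1 4.3
  endloop
 endfacet
 facet normal -0.749 -0.498 0.436
  outer loop
   vertex 0.5 3.9 2.0
   vertex 3.7 1.1 4.3
   vertex 1.0 4.9 4.0
  endloop
 endfacet
 facet normal -0.955 -0.279 0.103
  outer loop
   vertex 0.5 3.9 2.0
   vertex 0.2 5.0 2.2
   vertex 0.7 2.7 0.6
  endloop
 endfacet
 facet normal -0.876 -0.307 0.372
  outer loop
   vertex 0.5 3.9 2.0
   vertex 1.0 4.9 4.0
   vertex 0.2 5.0 2.2
  endloop
 endfacet
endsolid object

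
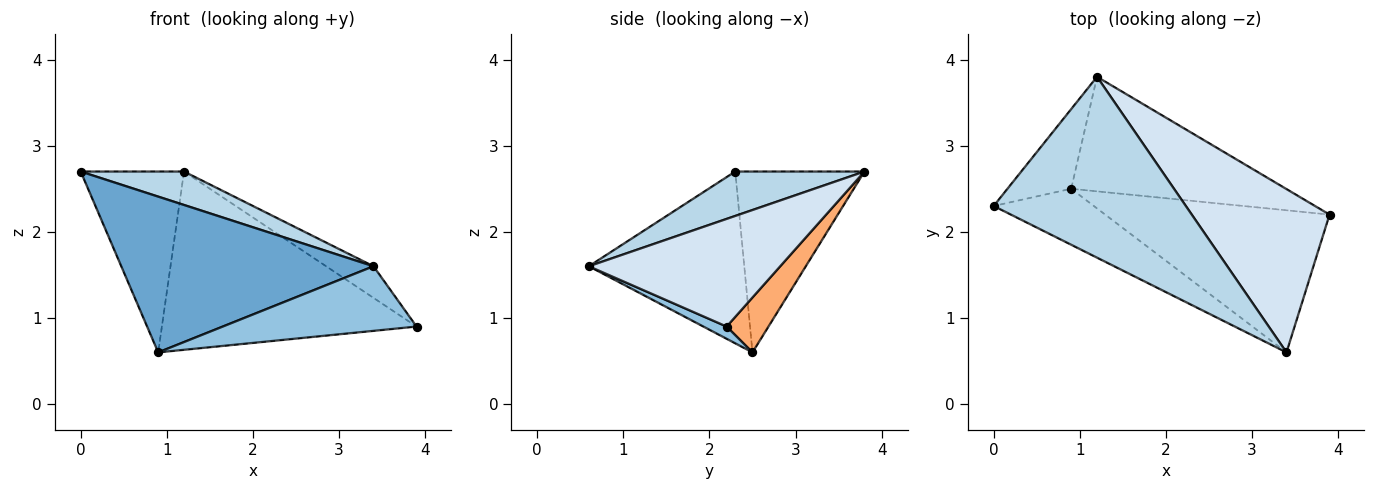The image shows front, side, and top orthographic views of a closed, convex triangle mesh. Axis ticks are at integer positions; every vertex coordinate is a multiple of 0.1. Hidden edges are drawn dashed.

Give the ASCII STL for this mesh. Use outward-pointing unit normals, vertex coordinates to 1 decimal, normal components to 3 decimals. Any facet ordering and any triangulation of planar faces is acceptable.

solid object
 facet normal -0.502 -0.814 -0.293
  outer loop
   vertex 0.9 2.5 0.6
   vertex 3.4 0.6 1.6
   vertex 0.0 2.3 2.7
  endloop
 endfacet
 facet normal 0.050 -0.413 -0.909
  outer loop
   vertex 0.9 2.5 0.6
   vertex 3.9 2.2 0.9
   vertex 3.4 0.6 1.6
  endloop
 endfacet
 facet normal 0.222 -0.177 0.959
  outer loop
   vertex 1.2 3.8 2.7
   vertex 0.0 2.3 2.7
   vertex 3.4 0.6 1.6
  endloop
 endfacet
 facet normal 0.609 0.151 0.779
  outer loop
   vertex 1.2 3.8 2.7
   vertex 3.4 0.6 1.6
   vertex 3.9 2.2 0.9
  endloop
 endfacet
 facet normal -0.753 0.602 -0.265
  outer loop
   vertex 1.2 3.8 2.7
   vertex 0.9 2.5 0.6
   vertex 0.0 2.3 2.7
  endloop
 endfacet
 facet normal 0.137 0.833 -0.535
  outer loop
   vertex 1.2 3.8 2.7
   vertex 3.9 2.2 0.9
   vertex 0.9 2.5 0.6
  endloop
 endfacet
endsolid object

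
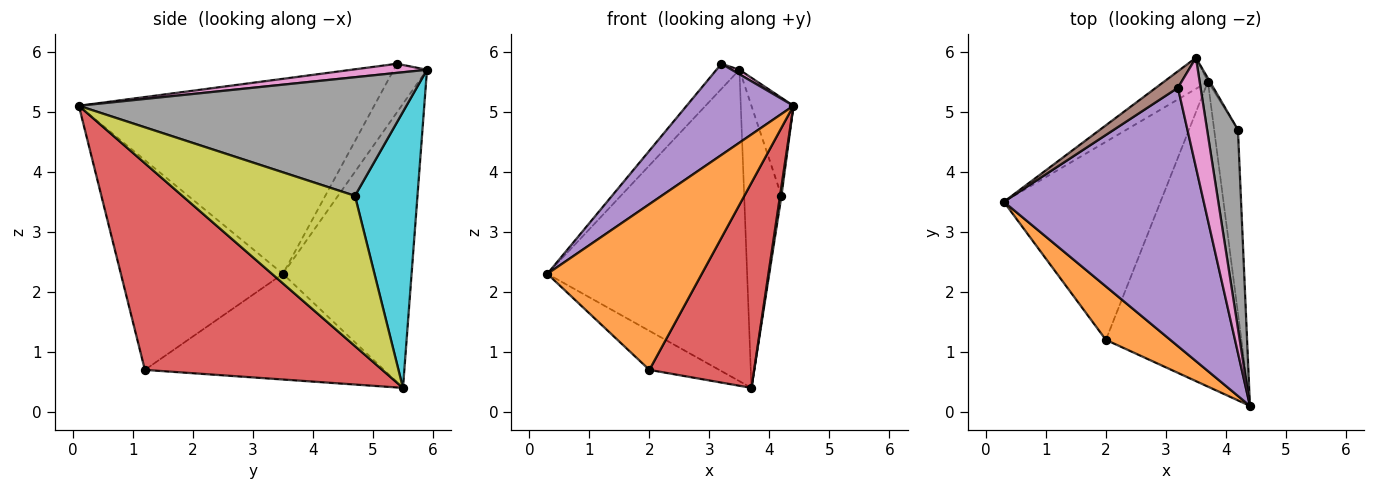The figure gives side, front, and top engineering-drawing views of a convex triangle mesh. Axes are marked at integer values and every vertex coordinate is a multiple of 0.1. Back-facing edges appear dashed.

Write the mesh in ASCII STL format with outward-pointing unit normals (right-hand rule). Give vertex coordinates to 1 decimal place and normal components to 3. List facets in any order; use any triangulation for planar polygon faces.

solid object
 facet normal -0.540 0.838 -0.084
  outer loop
   vertex 3.7 5.5 0.4
   vertex 0.3 3.5 2.3
   vertex 3.5 5.9 5.7
  endloop
 endfacet
 facet normal -0.707 -0.673 0.217
  outer loop
   vertex 2.0 1.2 0.7
   vertex 4.4 0.1 5.1
   vertex 0.3 3.5 2.3
  endloop
 endfacet
 facet normal -0.552 0.161 -0.818
  outer loop
   vertex 2.0 1.2 0.7
   vertex 0.3 3.5 2.3
   vertex 3.7 5.5 0.4
  endloop
 endfacet
 facet normal 0.785 -0.346 -0.514
  outer loop
   vertex 2.0 1.2 0.7
   vertex 3.7 5.5 0.4
   vertex 4.4 0.1 5.1
  endloop
 endfacet
 facet normal -0.677 -0.245 0.694
  outer loop
   vertex 3.2 5.4 5.8
   vertex 0.3 3.5 2.3
   vertex 4.4 0.1 5.1
  endloop
 endfacet
 facet normal -0.771 0.532 0.350
  outer loop
   vertex 3.2 5.4 5.8
   vertex 3.5 5.9 5.7
   vertex 0.3 3.5 2.3
  endloop
 endfacet
 facet normal 0.373 -0.038 0.927
  outer loop
   vertex 3.2 5.4 5.8
   vertex 4.4 0.1 5.1
   vertex 3.5 5.9 5.7
  endloop
 endfacet
 facet normal 0.960 0.123 0.250
  outer loop
   vertex 4.2 4.7 3.6
   vertex 3.5 5.9 5.7
   vertex 4.4 0.1 5.1
  endloop
 endfacet
 facet normal 0.988 -0.008 -0.156
  outer loop
   vertex 4.2 4.7 3.6
   vertex 4.4 0.1 5.1
   vertex 3.7 5.5 0.4
  endloop
 endfacet
 facet normal 0.859 0.512 -0.006
  outer loop
   vertex 4.2 4.7 3.6
   vertex 3.7 5.5 0.4
   vertex 3.5 5.9 5.7
  endloop
 endfacet
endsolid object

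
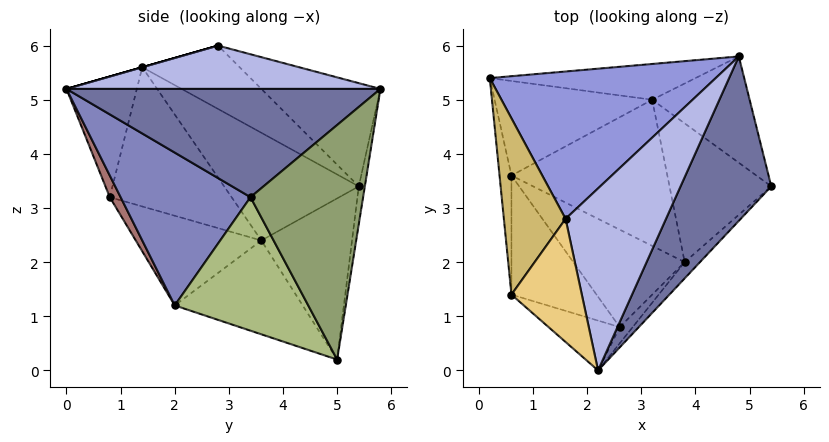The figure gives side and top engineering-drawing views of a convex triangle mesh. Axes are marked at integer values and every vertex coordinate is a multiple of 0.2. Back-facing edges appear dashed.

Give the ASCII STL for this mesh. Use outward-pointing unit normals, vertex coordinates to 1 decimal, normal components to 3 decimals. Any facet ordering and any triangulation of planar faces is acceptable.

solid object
 facet normal 0.725 -0.325 0.607
  outer loop
   vertex 4.8 5.8 5.2
   vertex 2.2 0.0 5.2
   vertex 5.4 3.4 3.2
  endloop
 endfacet
 facet normal 0.705 -0.705 -0.071
  outer loop
   vertex 3.8 2.0 1.2
   vertex 5.4 3.4 3.2
   vertex 2.2 0.0 5.2
  endloop
 endfacet
 facet normal -0.343 0.566 0.750
  outer loop
   vertex 1.6 2.8 6.0
   vertex 4.8 5.8 5.2
   vertex 0.2 5.4 3.4
  endloop
 endfacet
 facet normal 0.390 -0.175 0.904
  outer loop
   vertex 1.6 2.8 6.0
   vertex 2.2 0.0 5.2
   vertex 4.8 5.8 5.2
  endloop
 endfacet
 facet normal 0.809 0.482 -0.336
  outer loop
   vertex 3.2 5.0 0.2
   vertex 4.8 5.8 5.2
   vertex 5.4 3.4 3.2
  endloop
 endfacet
 facet normal 0.795 -0.043 -0.606
  outer loop
   vertex 3.2 5.0 0.2
   vertex 5.4 3.4 3.2
   vertex 3.8 2.0 1.2
  endloop
 endfacet
 facet normal -0.028 0.988 -0.149
  outer loop
   vertex 3.2 5.0 0.2
   vertex 0.2 5.4 3.4
   vertex 4.8 5.8 5.2
  endloop
 endfacet
 facet normal -0.697 0.224 -0.681
  outer loop
   vertex 3.2 5.0 0.2
   vertex 0.6 3.6 2.4
   vertex 0.2 5.4 3.4
  endloop
 endfacet
 facet normal -0.481 -0.362 -0.799
  outer loop
   vertex 3.2 5.0 0.2
   vertex 3.8 2.0 1.2
   vertex 0.6 3.6 2.4
  endloop
 endfacet
 facet normal -0.684 0.298 0.666
  outer loop
   vertex 0.6 1.4 5.6
   vertex 1.6 2.8 6.0
   vertex 0.2 5.4 3.4
  endloop
 endfacet
 facet normal 0.000 -0.275 0.962
  outer loop
   vertex 0.6 1.4 5.6
   vertex 2.2 0.0 5.2
   vertex 1.6 2.8 6.0
  endloop
 endfacet
 facet normal -0.981 -0.158 -0.109
  outer loop
   vertex 0.6 1.4 5.6
   vertex 0.2 5.4 3.4
   vertex 0.6 3.6 2.4
  endloop
 endfacet
 facet normal 0.432 -0.864 -0.259
  outer loop
   vertex 2.6 0.8 3.2
   vertex 3.8 2.0 1.2
   vertex 2.2 0.0 5.2
  endloop
 endfacet
 facet normal -0.521 -0.557 -0.647
  outer loop
   vertex 2.6 0.8 3.2
   vertex 0.6 3.6 2.4
   vertex 3.8 2.0 1.2
  endloop
 endfacet
 facet normal -0.660 -0.643 -0.389
  outer loop
   vertex 2.6 0.8 3.2
   vertex 2.2 0.0 5.2
   vertex 0.6 1.4 5.6
  endloop
 endfacet
 facet normal -0.680 -0.604 -0.415
  outer loop
   vertex 2.6 0.8 3.2
   vertex 0.6 1.4 5.6
   vertex 0.6 3.6 2.4
  endloop
 endfacet
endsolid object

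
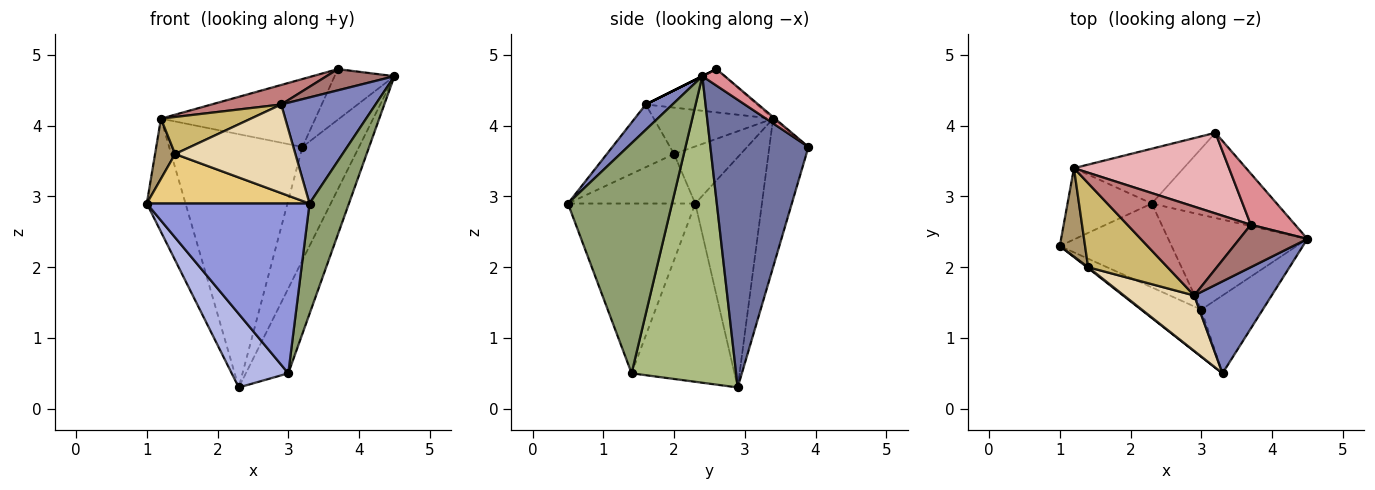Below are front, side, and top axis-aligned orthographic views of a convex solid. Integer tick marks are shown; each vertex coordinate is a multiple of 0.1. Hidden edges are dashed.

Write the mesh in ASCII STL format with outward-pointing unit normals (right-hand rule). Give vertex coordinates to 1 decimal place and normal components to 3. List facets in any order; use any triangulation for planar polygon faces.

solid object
 facet normal 0.811 0.468 -0.352
  outer loop
   vertex 3.2 3.9 3.7
   vertex 4.5 2.4 4.7
   vertex 2.3 2.9 0.3
  endloop
 endfacet
 facet normal 0.209 -0.739 0.640
  outer loop
   vertex 2.9 1.6 4.3
   vertex 3.3 0.5 2.9
   vertex 4.5 2.4 4.7
  endloop
 endfacet
 facet normal -0.602 -0.769 -0.213
  outer loop
   vertex 3.0 1.4 0.5
   vertex 3.3 0.5 2.9
   vertex 1.0 2.3 2.9
  endloop
 endfacet
 facet normal -0.768 -0.423 -0.481
  outer loop
   vertex 3.0 1.4 0.5
   vertex 1.0 2.3 2.9
   vertex 2.3 2.9 0.3
  endloop
 endfacet
 facet normal 0.907 -0.344 -0.242
  outer loop
   vertex 3.0 1.4 0.5
   vertex 4.5 2.4 4.7
   vertex 3.3 0.5 2.9
  endloop
 endfacet
 facet normal 0.854 0.347 -0.388
  outer loop
   vertex 3.0 1.4 0.5
   vertex 2.3 2.9 0.3
   vertex 4.5 2.4 4.7
  endloop
 endfacet
 facet normal -0.824 0.479 -0.302
  outer loop
   vertex 1.2 3.4 4.1
   vertex 2.3 2.9 0.3
   vertex 1.0 2.3 2.9
  endloop
 endfacet
 facet normal -0.276 0.940 -0.203
  outer loop
   vertex 1.2 3.4 4.1
   vertex 3.2 3.9 3.7
   vertex 2.3 2.9 0.3
  endloop
 endfacet
 facet normal -0.882 -0.265 0.390
  outer loop
   vertex 1.4 2.0 3.6
   vertex 1.2 3.4 4.1
   vertex 1.0 2.3 2.9
  endloop
 endfacet
 facet normal -0.471 -0.356 0.807
  outer loop
   vertex 1.4 2.0 3.6
   vertex 2.9 1.6 4.3
   vertex 1.2 3.4 4.1
  endloop
 endfacet
 facet normal -0.616 -0.787 0.015
  outer loop
   vertex 1.4 2.0 3.6
   vertex 1.0 2.3 2.9
   vertex 3.3 0.5 2.9
  endloop
 endfacet
 facet normal -0.428 -0.766 0.480
  outer loop
   vertex 1.4 2.0 3.6
   vertex 3.3 0.5 2.9
   vertex 2.9 1.6 4.3
  endloop
 endfacet
 facet normal 0.000 -0.447 0.894
  outer loop
   vertex 3.7 2.6 4.8
   vertex 2.9 1.6 4.3
   vertex 4.5 2.4 4.7
  endloop
 endfacet
 facet normal -0.324 -0.203 0.924
  outer loop
   vertex 3.7 2.6 4.8
   vertex 1.2 3.4 4.1
   vertex 2.9 1.6 4.3
  endloop
 endfacet
 facet normal 0.256 0.680 0.687
  outer loop
   vertex 3.7 2.6 4.8
   vertex 4.5 2.4 4.7
   vertex 3.2 3.9 3.7
  endloop
 endfacet
 facet normal -0.008 0.644 0.765
  outer loop
   vertex 3.7 2.6 4.8
   vertex 3.2 3.9 3.7
   vertex 1.2 3.4 4.1
  endloop
 endfacet
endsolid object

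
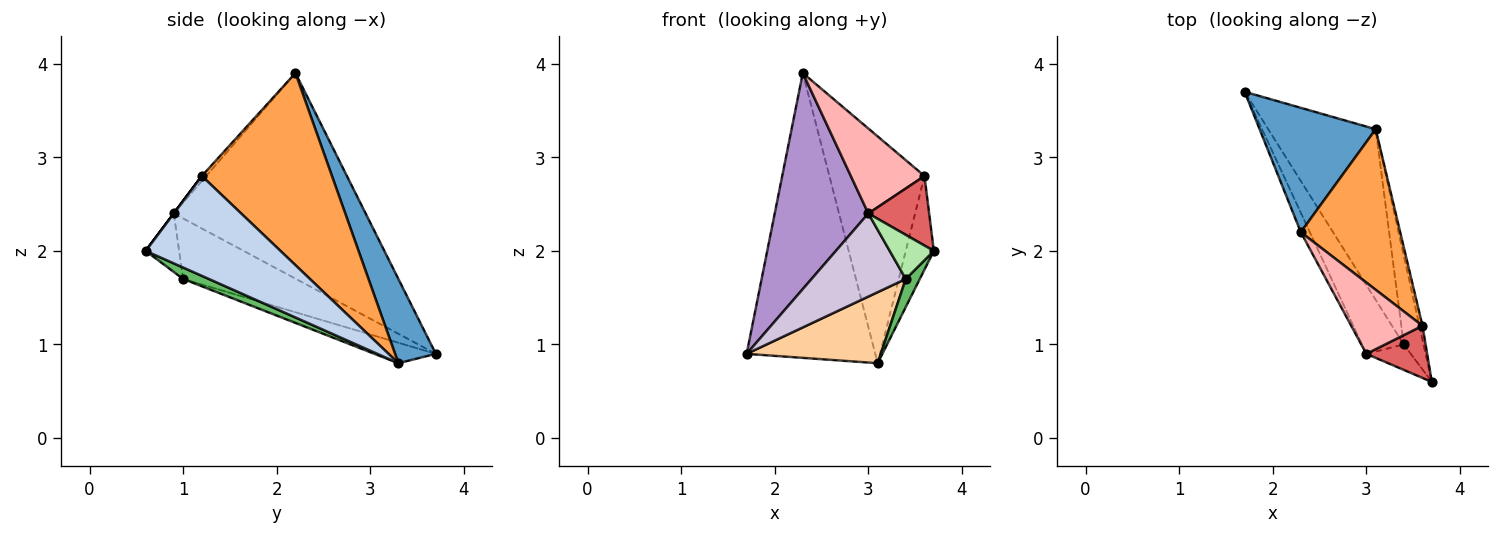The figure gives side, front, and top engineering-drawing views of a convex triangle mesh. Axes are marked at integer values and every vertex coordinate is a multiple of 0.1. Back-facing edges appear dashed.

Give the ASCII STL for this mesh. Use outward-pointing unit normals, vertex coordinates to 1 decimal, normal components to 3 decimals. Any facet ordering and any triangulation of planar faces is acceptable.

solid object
 facet normal 0.279 0.880 0.384
  outer loop
   vertex 2.3 2.2 3.9
   vertex 3.1 3.3 0.8
   vertex 1.7 3.7 0.9
  endloop
 endfacet
 facet normal 0.979 0.204 -0.031
  outer loop
   vertex 3.6 1.2 2.8
   vertex 3.7 0.6 2.0
   vertex 3.1 3.3 0.8
  endloop
 endfacet
 facet normal 0.745 0.544 0.385
  outer loop
   vertex 3.6 1.2 2.8
   vertex 3.1 3.3 0.8
   vertex 2.3 2.2 3.9
  endloop
 endfacet
 facet normal -0.173 -0.378 -0.909
  outer loop
   vertex 3.4 1.0 1.7
   vertex 1.7 3.7 0.9
   vertex 3.1 3.3 0.8
  endloop
 endfacet
 facet normal 0.483 -0.264 -0.835
  outer loop
   vertex 3.4 1.0 1.7
   vertex 3.1 3.3 0.8
   vertex 3.7 0.6 2.0
  endloop
 endfacet
 facet normal -0.549 -0.724 -0.417
  outer loop
   vertex 3.0 0.9 2.4
   vertex 3.4 1.0 1.7
   vertex 3.7 0.6 2.0
  endloop
 endfacet
 facet normal 0.000 -0.800 0.600
  outer loop
   vertex 3.0 0.9 2.4
   vertex 3.7 0.6 2.0
   vertex 3.6 1.2 2.8
  endloop
 endfacet
 facet normal -0.045 -0.765 0.642
  outer loop
   vertex 3.0 0.9 2.4
   vertex 3.6 1.2 2.8
   vertex 2.3 2.2 3.9
  endloop
 endfacet
 facet normal -0.898 -0.438 -0.039
  outer loop
   vertex 3.0 0.9 2.4
   vertex 2.3 2.2 3.9
   vertex 1.7 3.7 0.9
  endloop
 endfacet
 facet normal -0.678 -0.566 -0.469
  outer loop
   vertex 3.0 0.9 2.4
   vertex 1.7 3.7 0.9
   vertex 3.4 1.0 1.7
  endloop
 endfacet
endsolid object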